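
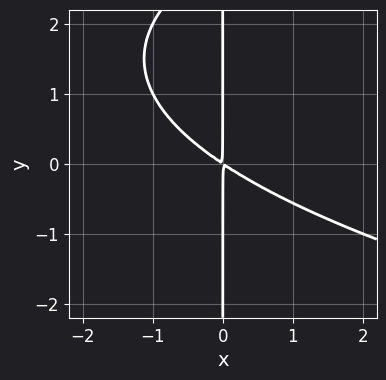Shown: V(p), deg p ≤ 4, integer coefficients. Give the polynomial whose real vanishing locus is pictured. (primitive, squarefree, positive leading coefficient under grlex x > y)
x*y^2 - 2*x^2 - 3*x*y

(a) The degree is 3 — the shape is more complex than any degree-2 curve.
(b) Reading off the gridlines: the visible y-axis segment lies entirely on the curve.
(c) These observations pin down the coefficients.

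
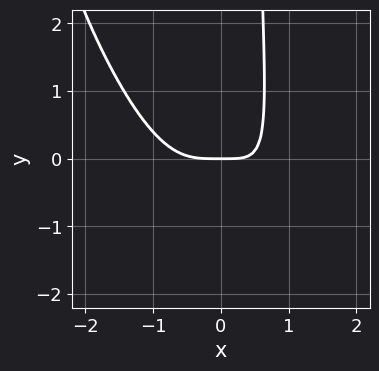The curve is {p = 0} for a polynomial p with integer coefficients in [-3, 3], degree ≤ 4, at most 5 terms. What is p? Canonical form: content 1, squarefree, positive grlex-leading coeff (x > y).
3*x^4 + 3*x^3*y + x^2*y^2 + 2*x*y - 3*y

1. The degree is 4 — no degree-3 curve has this shape.
2. Checking where it meets the axes: one y-axis crossing is at y = 0; one x-axis crossing is at x = 0.
3. The integer polynomial consistent with all of this is the stated p.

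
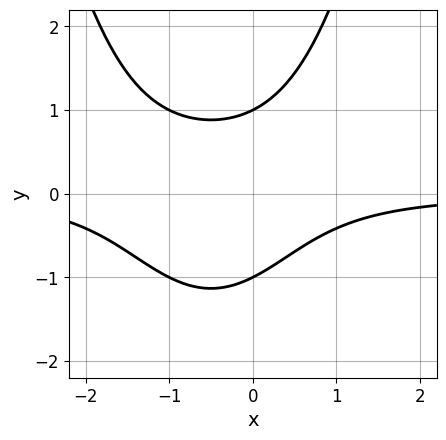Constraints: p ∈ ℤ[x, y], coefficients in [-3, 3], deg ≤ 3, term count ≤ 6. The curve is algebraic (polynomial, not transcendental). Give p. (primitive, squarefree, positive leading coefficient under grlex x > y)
x^2*y + x*y - y^2 + 1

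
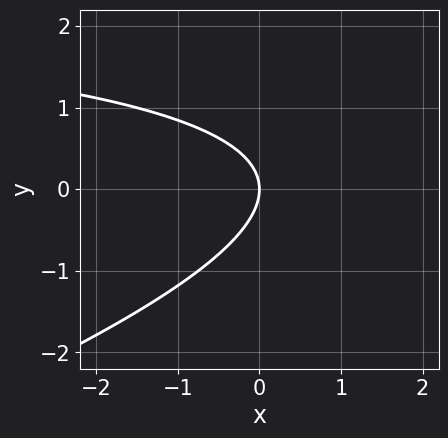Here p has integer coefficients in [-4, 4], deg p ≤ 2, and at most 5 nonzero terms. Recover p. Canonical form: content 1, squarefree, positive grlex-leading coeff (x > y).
x*y - 3*y^2 - 3*x

First, the degree is 2 — the shape is more complex than any degree-1 curve.
Next, checking where it meets the axes: it crosses the y-axis at the gridline y = 0; it meets the x-axis at x = 0 (among the integer gridlines).
Finally, fitting integer coefficients to these (and the overall shape) gives p.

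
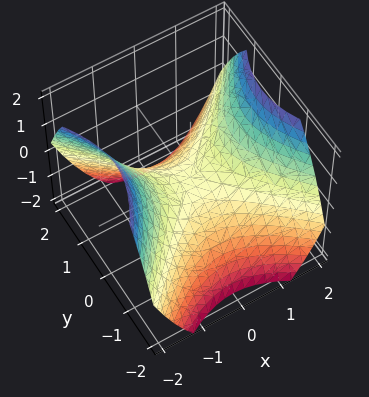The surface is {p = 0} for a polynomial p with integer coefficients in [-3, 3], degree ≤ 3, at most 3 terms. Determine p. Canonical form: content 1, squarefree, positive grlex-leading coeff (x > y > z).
2*x^2 - 2*y^2 - 3*z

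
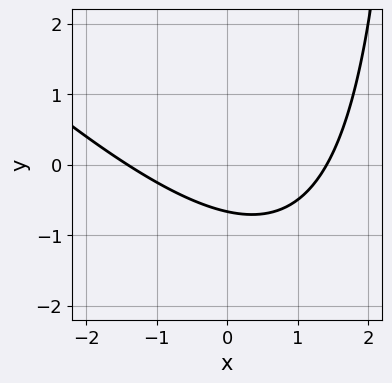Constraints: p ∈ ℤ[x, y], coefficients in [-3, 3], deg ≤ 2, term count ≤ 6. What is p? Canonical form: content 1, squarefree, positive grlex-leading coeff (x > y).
x^2 + x*y - 3*y - 2

(a) The degree is 2 — no degree-1 curve has this shape.
(b) Putting this together gives p.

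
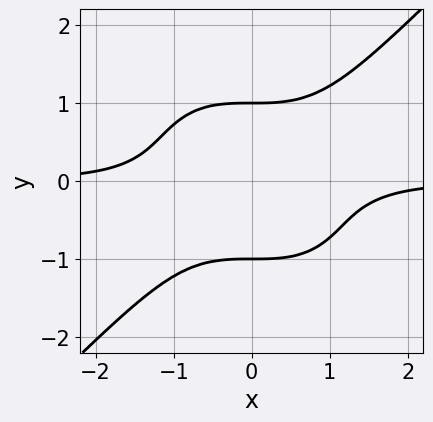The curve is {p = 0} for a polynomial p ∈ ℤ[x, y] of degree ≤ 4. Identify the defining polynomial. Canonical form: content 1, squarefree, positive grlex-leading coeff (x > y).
1. deg p = 4. A generic line meets the curve in up to 4 points.
2. From the visible intercepts: the curve avoids every integer x-axis point in the box; among the integer gridlines, it crosses the y-axis at y ∈ {-1, 1}.
3. Matching integer coefficients to the picture gives p.

x^3*y - y^4 + 1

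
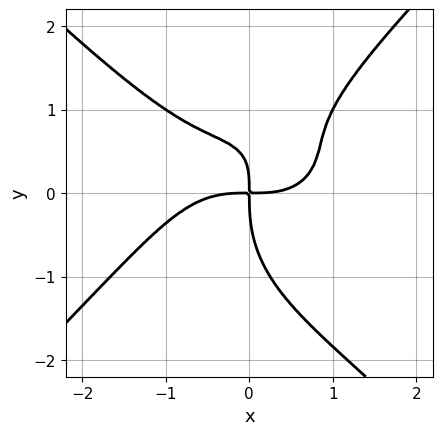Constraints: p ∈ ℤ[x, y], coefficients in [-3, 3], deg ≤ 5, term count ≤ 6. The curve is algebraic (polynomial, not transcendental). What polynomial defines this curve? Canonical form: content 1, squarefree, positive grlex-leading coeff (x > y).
Degree: a generic line meets the curve in up to 4 points, so deg p = 4.
Checking where it meets the axes: one y-axis crossing is at y = 0; it crosses the x-axis at the gridline x = 0.
Assembling these constraints gives the stated polynomial.

x^4 - y^4 + 2*x*y^2 - 2*x*y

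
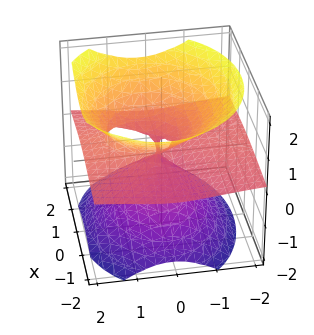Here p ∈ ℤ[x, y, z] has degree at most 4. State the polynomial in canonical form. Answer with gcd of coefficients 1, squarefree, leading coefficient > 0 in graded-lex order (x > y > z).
2*x^2*z + 3*y^2*z - 3*z^3 - y^2 - y*z

1. Degree: a generic line meets the surface in up to 3 points, so deg p = 3.
2. Checking where it meets the axes: every point of the x-axis in the box is on the surface; one z-axis crossing is at z = 0; it meets the y-axis at y = 0 (among the integer gridlines).
3. The integer polynomial consistent with all of this is the stated p.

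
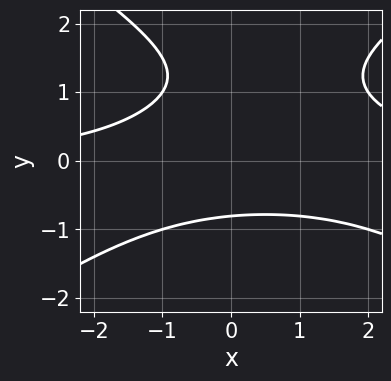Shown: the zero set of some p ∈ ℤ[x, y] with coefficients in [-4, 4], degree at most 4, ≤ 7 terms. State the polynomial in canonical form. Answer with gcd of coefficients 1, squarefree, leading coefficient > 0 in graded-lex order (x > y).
x^2*y - 2*y^3 - x*y + 3*y^2 - 3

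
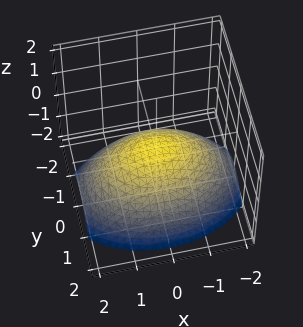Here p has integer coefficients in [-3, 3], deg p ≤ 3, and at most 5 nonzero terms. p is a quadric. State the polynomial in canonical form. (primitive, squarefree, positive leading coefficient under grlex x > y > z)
x^2 + 2*y^2 + 3*z

(a) Degree: a single bowl opening along one axis; a quadric, so deg p = 2.
(b) Symmetries: mirror symmetry y ↦ −y ⇒ only even powers of y; the x ↦ −x reflection is a symmetry, so x appears only in even powers.
(c) Against the integer gridlines: one x-axis crossing is at x = 0; it crosses the z-axis at the gridline z = 0.
(d) Putting this together gives p.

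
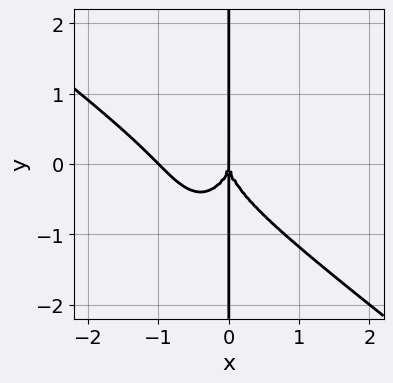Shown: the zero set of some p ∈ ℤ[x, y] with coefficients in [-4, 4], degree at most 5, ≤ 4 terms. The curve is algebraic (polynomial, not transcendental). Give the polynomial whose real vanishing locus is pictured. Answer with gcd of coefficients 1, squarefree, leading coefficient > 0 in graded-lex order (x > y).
First, degree: a generic line meets the curve in up to 4 points, so deg p = 4.
Then, from the axis intercepts and sections: among the integer gridlines, it crosses the x-axis at x ∈ {-1, 0}; every point of the y-axis in the box is on the curve.
Finally, the integer polynomial consistent with all of this is the stated p.

2*x^4 + 2*x^3*y + x*y^3 + 2*x^3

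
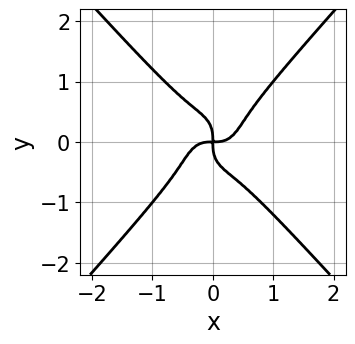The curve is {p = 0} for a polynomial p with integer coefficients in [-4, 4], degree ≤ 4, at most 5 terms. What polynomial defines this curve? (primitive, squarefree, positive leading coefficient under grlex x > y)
The degree is 4 — a generic line meets the curve in up to 4 points.
Against the integer gridlines: it crosses the y-axis at the gridline y = 0; it crosses the x-axis at the gridline x = 0.
Together with the visible shape, these determine p as stated.

3*x^4 - 2*y^4 - x*y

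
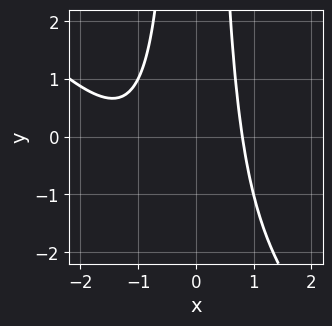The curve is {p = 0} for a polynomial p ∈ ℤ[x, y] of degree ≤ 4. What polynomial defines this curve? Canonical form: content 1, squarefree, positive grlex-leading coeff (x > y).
First, the degree is 3 — no degree-2 curve has this shape.
Next, from the visible intercepts: it misses every integer gridline on the y-axis.
Finally, matching integer coefficients to the picture gives p.

2*x^3 + 2*x^2*y + 3*x^2 - 3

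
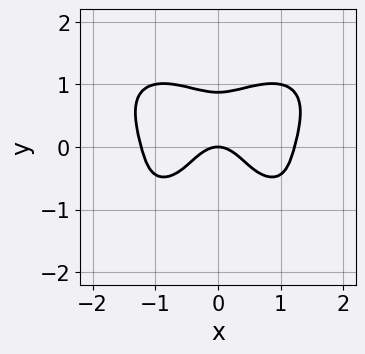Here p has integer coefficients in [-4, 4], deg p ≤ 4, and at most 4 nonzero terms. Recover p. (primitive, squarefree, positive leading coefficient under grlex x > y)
First, degree: a generic line meets the curve in up to 4 points, so deg p = 4.
Next, symmetries: it's symmetric under x → −x, forcing even powers of x.
Then, from the visible intercepts: one x-axis crossing is at x = 0; one y-axis crossing is at y = 0.
Finally, solving for integer coefficients yields p as stated.

2*x^4 + 3*y^4 - 3*x^2 - 2*y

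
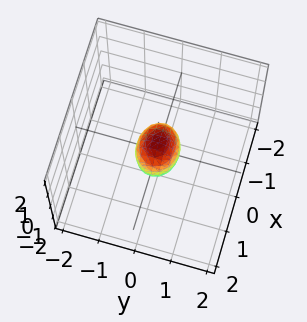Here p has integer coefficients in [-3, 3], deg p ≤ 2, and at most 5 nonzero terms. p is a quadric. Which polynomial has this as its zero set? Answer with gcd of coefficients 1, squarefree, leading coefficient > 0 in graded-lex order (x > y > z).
deg p = 2.
Symmetries: the x ↦ −x reflection is a symmetry, so x appears only in even powers; mirror symmetry y ↦ −y ⇒ only even powers of y; it's symmetric under z → −z, forcing even powers of z.
Solving for integer coefficients yields p as stated.

2*x^2 + 3*y^2 + 2*z^2 - 1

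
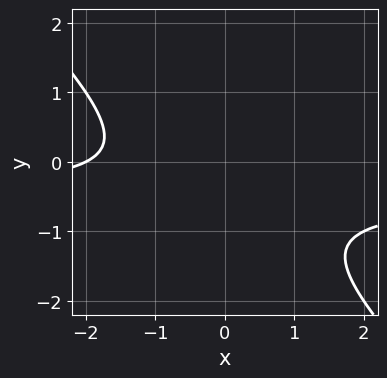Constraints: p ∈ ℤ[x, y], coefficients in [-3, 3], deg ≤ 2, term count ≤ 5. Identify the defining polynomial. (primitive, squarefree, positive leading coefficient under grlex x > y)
2*x*y + 2*y^2 + x + 2*y + 2

(a) deg p = 2.
(b) From the axis intercepts and sections: one x-axis crossing is at x = -2; no y-intercept at any integer in the box.
(c) Putting this together gives p.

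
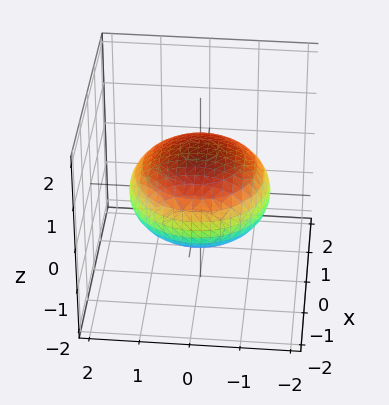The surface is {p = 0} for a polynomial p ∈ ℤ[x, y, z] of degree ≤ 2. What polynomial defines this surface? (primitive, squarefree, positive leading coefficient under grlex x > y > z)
x^2 + y^2 + 2*z^2 - 2

(a) deg p = 2. A generic line meets the surface in up to 2 points.
(b) Symmetry: the surface is invariant under rotation about z: p = q(x² + y², z).
(c) Checking where it meets the axes: a circular section at z = 0 has radius between 1 and 2; the z-axis gridline crossings are at z ∈ {-1, 1}.
(d) Fitting integer coefficients to these (and the overall shape) gives p.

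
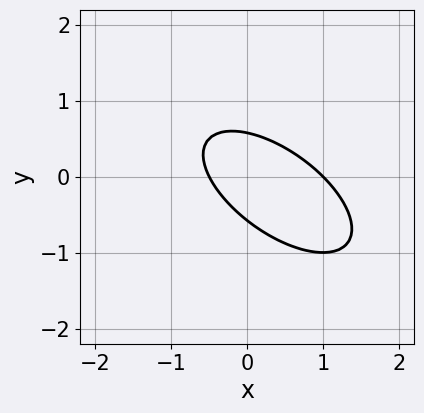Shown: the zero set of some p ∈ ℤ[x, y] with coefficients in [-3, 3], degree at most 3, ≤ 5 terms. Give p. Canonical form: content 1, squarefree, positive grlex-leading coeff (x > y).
1. deg p = 2. No degree-1 curve has this shape.
2. Observable constraints: it meets the x-axis at x = 1 (among the integer gridlines).
3. Matching integer coefficients to the picture gives p.

2*x^2 + 3*x*y + 3*y^2 - x - 1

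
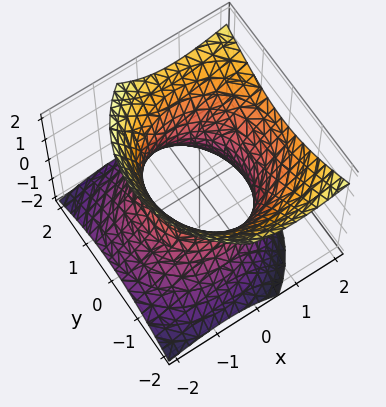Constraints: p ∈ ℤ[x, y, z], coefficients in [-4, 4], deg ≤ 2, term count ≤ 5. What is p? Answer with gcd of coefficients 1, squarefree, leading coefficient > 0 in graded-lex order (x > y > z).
2*x^2 - 2*x*z + 2*y^2 - 2*z^2 - 3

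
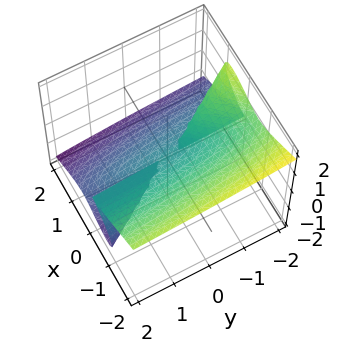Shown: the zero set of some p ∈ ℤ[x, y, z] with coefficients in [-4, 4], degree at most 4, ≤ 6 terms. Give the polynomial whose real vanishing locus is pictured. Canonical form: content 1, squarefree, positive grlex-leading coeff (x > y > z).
x^3 - x*z^2 + y*z^2 + 2*z^3

1. The degree is 3 — a generic line meets the surface in up to 3 points.
2. Against the integer gridlines: it meets the x-axis at x = 0 (among the integer gridlines); it crosses the z-axis at the gridline z = 0; the visible y-axis segment lies entirely on the surface.
3. Together with the visible shape, these determine p as stated.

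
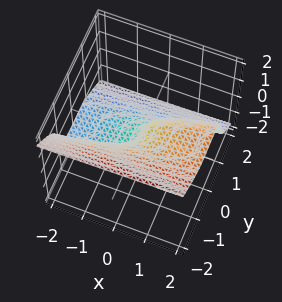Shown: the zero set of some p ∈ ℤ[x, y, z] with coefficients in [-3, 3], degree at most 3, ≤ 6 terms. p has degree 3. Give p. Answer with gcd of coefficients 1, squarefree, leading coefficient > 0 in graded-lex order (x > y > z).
2*y^3 + y^2*z + 2*z^3 - x

deg p = 3.
From the visible intercepts: one y-axis crossing is at y = 0; it crosses the x-axis at the gridline x = 0; one z-axis crossing is at z = 0.
Putting this together gives p.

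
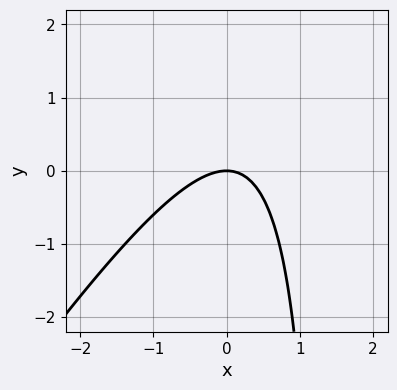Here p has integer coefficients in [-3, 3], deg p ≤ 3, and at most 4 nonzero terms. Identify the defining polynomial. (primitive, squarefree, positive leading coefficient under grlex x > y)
3*x^2 - 2*x*y + 3*y

The degree is 2 — the shape is more complex than any degree-1 curve.
From the axis intercepts and sections: it crosses the y-axis at the gridline y = 0; it crosses the x-axis at the gridline x = 0.
These observations pin down the coefficients.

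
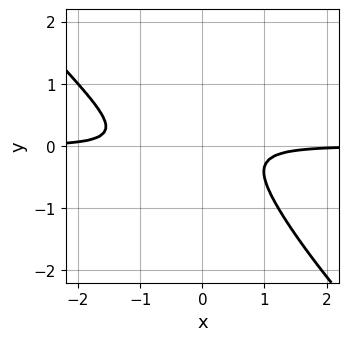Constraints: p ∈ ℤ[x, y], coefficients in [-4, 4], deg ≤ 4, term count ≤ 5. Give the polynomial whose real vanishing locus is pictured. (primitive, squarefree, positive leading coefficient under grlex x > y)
(a) The degree is 4 — a generic line meets the curve in up to 4 points.
(b) From the axis intercepts and sections: the curve avoids every integer y-axis point in the box; no x-intercept at any integer in the box.
(c) Putting this together gives p.

3*x^3*y + 3*x^2*y^2 + 2*x^2*y + 3*y^2 + 1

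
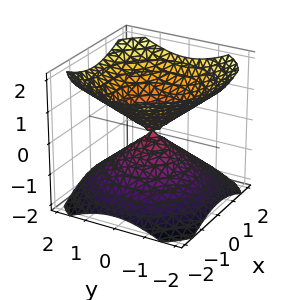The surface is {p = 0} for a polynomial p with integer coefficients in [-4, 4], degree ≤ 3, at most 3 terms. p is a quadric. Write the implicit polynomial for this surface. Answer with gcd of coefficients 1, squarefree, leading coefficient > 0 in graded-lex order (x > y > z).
1. I count 2 distinct pieces.
2. Degree: two nappes meeting at a single point; a quadric, so deg p = 2.
3. Symmetries: every cross-section ⟂ z is a circle, so x, y appear only via x² + y²; it's symmetric under z → −z, forcing even powers of z.
4. Observable constraints: one x-axis crossing is at x = 0; it crosses the z-axis at the gridline z = 0.
5. Putting this together gives p.

2*x^2 + 2*y^2 - 3*z^2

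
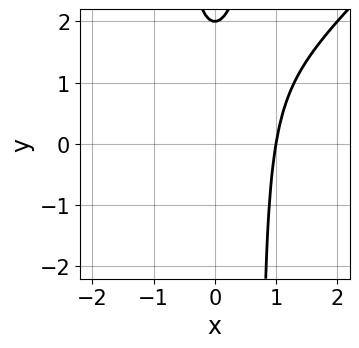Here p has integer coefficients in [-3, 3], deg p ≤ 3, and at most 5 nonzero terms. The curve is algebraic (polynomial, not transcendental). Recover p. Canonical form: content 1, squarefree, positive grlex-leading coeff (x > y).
First, the degree is 3 — a generic line meets the curve in up to 3 points.
Then, against the integer gridlines: one x-axis crossing is at x = 1; it meets the y-axis at y = 2 (among the integer gridlines).
Finally, putting this together gives p.

2*x^3 - 2*x^2*y + y - 2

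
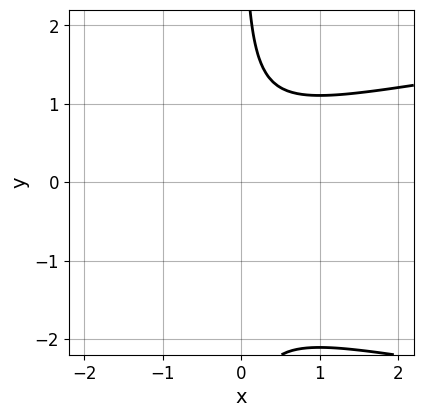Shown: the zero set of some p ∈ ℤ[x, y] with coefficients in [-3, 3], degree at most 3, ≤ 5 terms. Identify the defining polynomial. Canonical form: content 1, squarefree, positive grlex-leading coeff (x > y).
(a) The degree is 3 — a generic line meets the curve in up to 3 points.
(b) Checking where it meets the axes: the curve avoids every integer y-axis point in the box; the curve avoids every integer x-axis point in the box.
(c) Together with the visible shape, these determine p as stated.

3*x*y^2 - 2*x^2 + 3*x*y - 3*x - 2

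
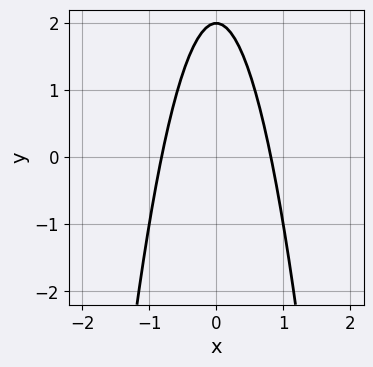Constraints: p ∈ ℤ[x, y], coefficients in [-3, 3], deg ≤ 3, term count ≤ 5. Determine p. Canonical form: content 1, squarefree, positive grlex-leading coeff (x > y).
The degree is 2 — no degree-1 curve has this shape.
Symmetries: mirror symmetry x ↦ −x ⇒ only even powers of x.
Observable constraints: one y-axis crossing is at y = 2.
Matching integer coefficients to the picture gives p.

3*x^2 + y - 2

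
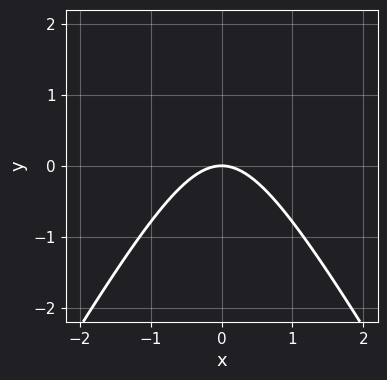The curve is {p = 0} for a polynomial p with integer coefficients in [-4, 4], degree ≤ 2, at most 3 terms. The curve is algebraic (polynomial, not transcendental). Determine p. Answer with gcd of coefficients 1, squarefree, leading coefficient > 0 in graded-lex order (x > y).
(a) The degree is 2 — the shape is more complex than any degree-1 curve.
(b) Symmetries: mirror symmetry x ↦ −x ⇒ only even powers of x.
(c) From the visible intercepts: one x-axis crossing is at x = 0; it crosses the y-axis at the gridline y = 0.
(d) Solving for integer coefficients yields p as stated.

3*x^2 - y^2 + 3*y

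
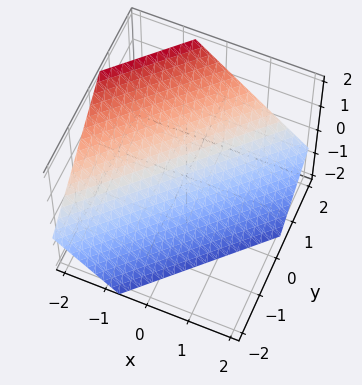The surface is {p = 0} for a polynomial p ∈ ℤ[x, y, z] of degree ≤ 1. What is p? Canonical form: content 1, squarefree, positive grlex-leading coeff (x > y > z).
3*x - 3*y + 3*z + 2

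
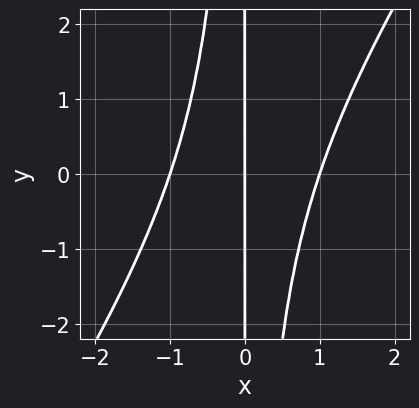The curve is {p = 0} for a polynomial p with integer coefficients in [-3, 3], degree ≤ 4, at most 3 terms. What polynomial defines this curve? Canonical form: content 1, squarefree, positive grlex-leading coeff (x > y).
First, deg p = 3. No degree-2 curve has this shape.
Next, observable constraints: the x-axis gridline crossings are at x ∈ {-1, 0, 1}; the visible y-axis segment lies entirely on the curve.
Finally, putting this together gives p.

3*x^3 - 2*x^2*y - 3*x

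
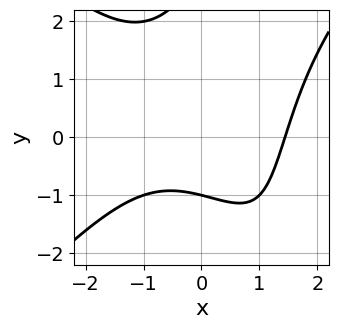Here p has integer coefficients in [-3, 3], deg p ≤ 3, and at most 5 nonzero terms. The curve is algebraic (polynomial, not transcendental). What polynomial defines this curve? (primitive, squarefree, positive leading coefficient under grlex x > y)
deg p = 3. The shape is more complex than any degree-2 curve.
Observable constraints: it crosses the y-axis at the gridline y = -1.
Assembling these constraints gives the stated polynomial.

x^3 - x*y^2 + y^2 - 2*y - 3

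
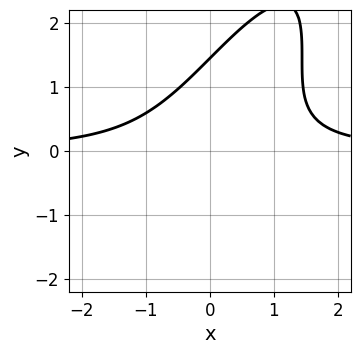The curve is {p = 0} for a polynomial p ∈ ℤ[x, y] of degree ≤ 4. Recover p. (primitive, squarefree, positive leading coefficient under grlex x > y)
3*x^2*y - 3*x*y^2 + y^3 - 3

1. deg p = 3.
2. Against the integer gridlines: no x-intercept at any integer in the box.
3. Matching integer coefficients to the picture gives p.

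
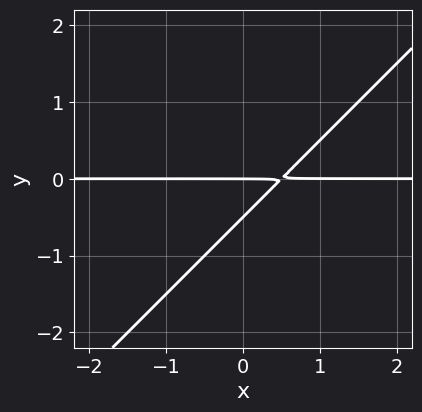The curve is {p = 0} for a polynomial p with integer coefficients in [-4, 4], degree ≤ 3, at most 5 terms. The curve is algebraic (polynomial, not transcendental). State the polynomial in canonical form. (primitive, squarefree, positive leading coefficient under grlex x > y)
First, the degree is 2 — no degree-1 curve has this shape.
Next, from the visible intercepts: it crosses the y-axis at the gridline y = 0; the visible x-axis segment lies entirely on the curve.
Finally, these observations pin down the coefficients.

2*x*y - 2*y^2 - y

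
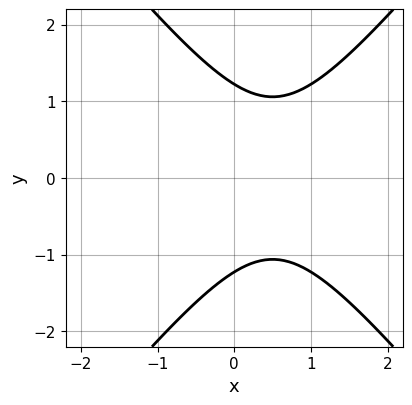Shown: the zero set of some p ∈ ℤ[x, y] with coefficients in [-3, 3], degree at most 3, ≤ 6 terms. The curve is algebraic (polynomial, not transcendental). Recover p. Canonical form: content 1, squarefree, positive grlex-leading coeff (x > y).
3*x^2 - 2*y^2 - 3*x + 3

(a) Degree: a generic line meets the curve in up to 2 points, so deg p = 2.
(b) Symmetries: mirror symmetry y ↦ −y ⇒ only even powers of y.
(c) Against the integer gridlines: no x-intercept at any integer in the box.
(d) These observations pin down the coefficients.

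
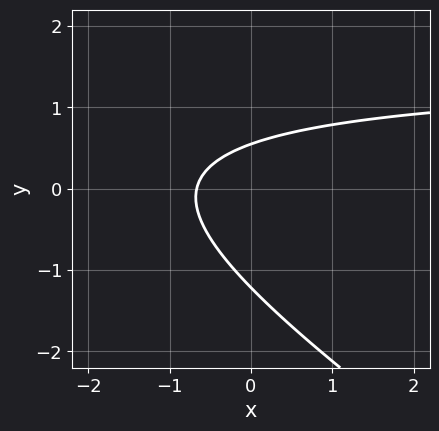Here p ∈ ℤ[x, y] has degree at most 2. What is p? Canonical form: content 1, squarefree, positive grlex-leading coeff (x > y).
2*x*y + 3*y^2 - 3*x + 2*y - 2

(a) Degree: the shape is more complex than any degree-1 curve, so deg p = 2.
(b) Matching integer coefficients to the picture gives p.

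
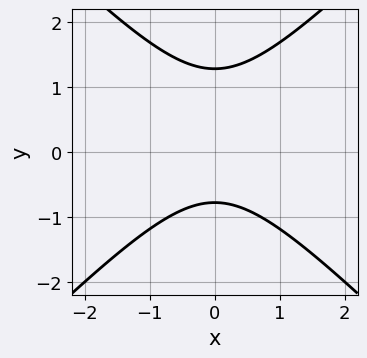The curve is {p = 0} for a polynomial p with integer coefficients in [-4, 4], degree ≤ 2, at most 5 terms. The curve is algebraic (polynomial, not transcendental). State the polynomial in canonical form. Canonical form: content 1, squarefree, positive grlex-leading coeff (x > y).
2*x^2 - 2*y^2 + y + 2

1. deg p = 2. The shape is more complex than any degree-1 curve.
2. Symmetries: it's symmetric under x → −x, forcing even powers of x.
3. Checking where it meets the axes: the curve avoids every integer x-axis point in the box.
4. Together with the visible shape, these determine p as stated.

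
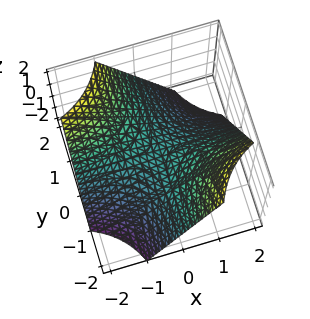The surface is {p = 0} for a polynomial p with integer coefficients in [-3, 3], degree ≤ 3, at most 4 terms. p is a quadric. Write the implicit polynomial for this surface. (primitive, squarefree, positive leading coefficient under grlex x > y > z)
x*y + z

(a) Degree: a saddle surface; a quadric, so deg p = 2.
(b) Against the integer gridlines: the visible x-axis segment lies entirely on the surface; it meets the z-axis at z = 0 (among the integer gridlines).
(c) The integer polynomial consistent with all of this is the stated p.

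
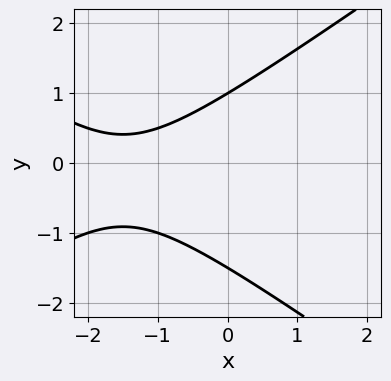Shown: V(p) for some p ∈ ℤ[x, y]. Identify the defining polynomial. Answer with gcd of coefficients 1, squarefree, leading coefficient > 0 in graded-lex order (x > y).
x^2 - 2*y^2 + 3*x - y + 3

deg p = 2. The shape is more complex than any degree-1 curve.
From the visible intercepts: it misses every integer gridline on the x-axis; it meets the y-axis at y = 1 (among the integer gridlines).
Fitting integer coefficients to these (and the overall shape) gives p.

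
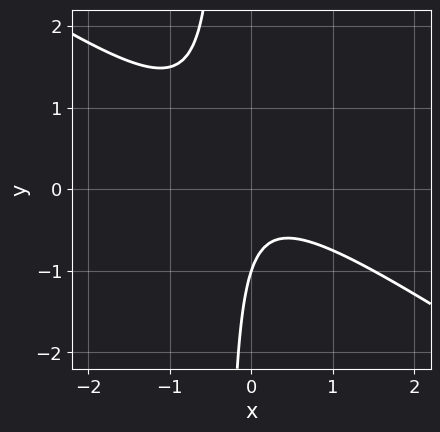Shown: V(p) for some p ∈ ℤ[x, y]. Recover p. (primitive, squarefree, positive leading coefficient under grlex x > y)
(a) Degree: no degree-1 curve has this shape, so deg p = 2.
(b) From the axis intercepts and sections: it meets the y-axis at y = -1 (among the integer gridlines); no x-intercept at any integer in the box.
(c) Assembling these constraints gives the stated polynomial.

2*x^2 + 3*x*y + y + 1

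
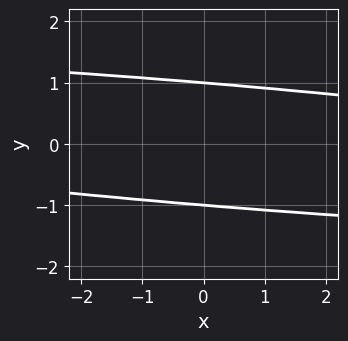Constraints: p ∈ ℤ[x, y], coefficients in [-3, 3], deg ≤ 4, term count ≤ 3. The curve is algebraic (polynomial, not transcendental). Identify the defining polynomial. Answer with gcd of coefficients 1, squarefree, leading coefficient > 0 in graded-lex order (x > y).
1. deg p = 4. No degree-3 curve has this shape.
2. Observable constraints: among the integer gridlines, it crosses the y-axis at y ∈ {-1, 1}; it misses every integer gridline on the x-axis.
3. The integer polynomial consistent with all of this is the stated p.

3*y^4 + x*y - 3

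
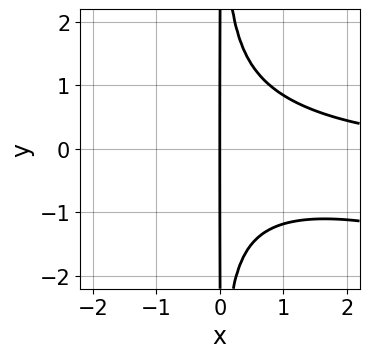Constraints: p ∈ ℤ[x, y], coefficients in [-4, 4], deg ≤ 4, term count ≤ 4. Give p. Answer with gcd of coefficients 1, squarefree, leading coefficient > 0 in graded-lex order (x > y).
x^3*y + 3*x^2*y^2 - 3*x

(a) The degree is 4 — the shape is more complex than any degree-3 curve.
(b) From the axis intercepts and sections: one x-axis crossing is at x = 0; the visible y-axis segment lies entirely on the curve.
(c) Putting this together gives p.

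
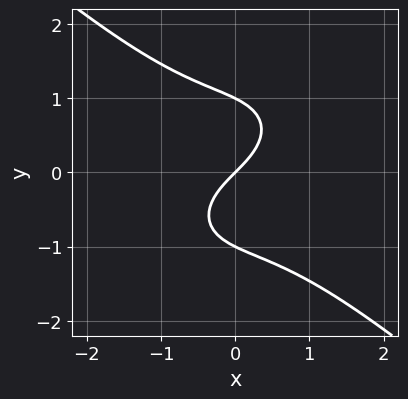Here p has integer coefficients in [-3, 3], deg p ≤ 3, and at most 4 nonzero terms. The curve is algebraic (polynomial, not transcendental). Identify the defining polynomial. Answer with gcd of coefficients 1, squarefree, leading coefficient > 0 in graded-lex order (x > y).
1. deg p = 3.
2. Checking where it meets the axes: among the integer gridlines, it crosses the y-axis at y ∈ {-1, 0, 1}; it crosses the x-axis at the gridline x = 0.
3. These observations pin down the coefficients.

2*x^3 + 3*y^3 + 3*x - 3*y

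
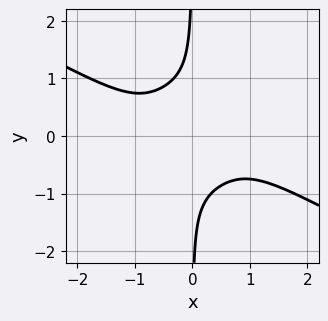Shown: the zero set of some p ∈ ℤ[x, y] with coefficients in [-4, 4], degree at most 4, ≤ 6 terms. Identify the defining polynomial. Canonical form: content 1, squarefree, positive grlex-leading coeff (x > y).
1. The degree is 4 — no degree-3 curve has this shape.
2. Reading off the gridlines: the curve avoids every integer x-axis point in the box; the curve avoids every integer y-axis point in the box.
3. Putting this together gives p.

x^4 + x^3*y + 3*x*y^3 + 1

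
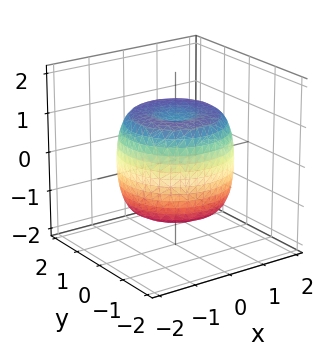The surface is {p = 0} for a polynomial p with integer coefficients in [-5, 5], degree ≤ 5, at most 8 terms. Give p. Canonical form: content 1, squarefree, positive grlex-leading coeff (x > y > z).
2*x^4 + 4*x^2*y^2 + 2*y^4 - 3*x^2 - 3*y^2 + 2*z^2 - 2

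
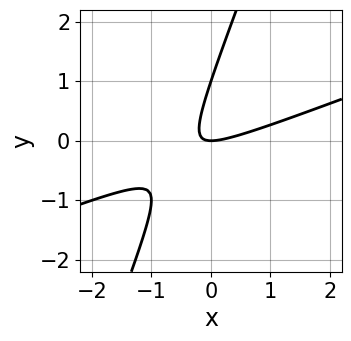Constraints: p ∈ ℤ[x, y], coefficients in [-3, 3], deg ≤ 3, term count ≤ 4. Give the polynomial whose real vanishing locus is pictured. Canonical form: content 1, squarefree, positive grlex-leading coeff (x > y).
x^2 - 3*x*y + y^2 - y

(a) Degree: a generic line meets the curve in up to 2 points, so deg p = 2.
(b) From the axis intercepts and sections: the y-axis gridline crossings are at y ∈ {0, 1}; one x-axis crossing is at x = 0.
(c) These observations pin down the coefficients.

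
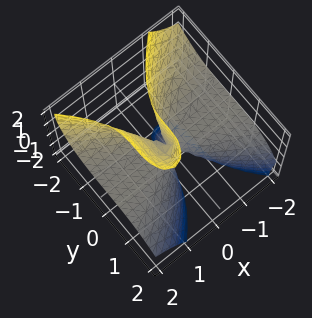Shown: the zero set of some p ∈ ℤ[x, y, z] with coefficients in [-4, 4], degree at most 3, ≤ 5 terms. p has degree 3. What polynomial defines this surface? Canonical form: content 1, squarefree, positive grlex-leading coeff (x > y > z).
2*x^2*z - x*z^2 + y^3

First, the degree is 3 — no degree-2 surface has this shape.
Next, observable constraints: it meets the y-axis at y = 0 (among the integer gridlines); the visible z-axis segment lies entirely on the surface; the visible x-axis segment lies entirely on the surface.
Finally, these observations pin down the coefficients.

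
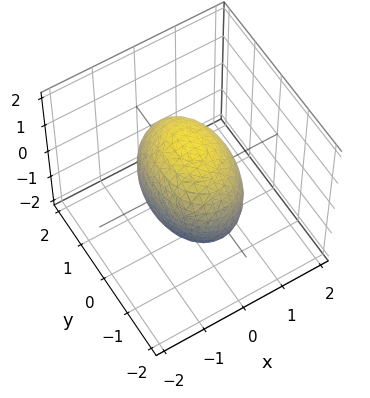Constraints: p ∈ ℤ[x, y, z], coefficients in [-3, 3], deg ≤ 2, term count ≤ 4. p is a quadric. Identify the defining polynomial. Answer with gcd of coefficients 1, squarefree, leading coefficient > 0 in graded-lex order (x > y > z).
deg p = 2. Bounded and convex; a quadric.
Symmetries: the x ↦ −x reflection is a symmetry, so x appears only in even powers; the z ↦ −z reflection is a symmetry, so z appears only in even powers; mirror symmetry y ↦ −y ⇒ only even powers of y.
Reading off the gridlines: the x-axis gridline crossings are at x ∈ {-1, 1}.
Putting this together gives p.

2*x^2 + y^2 + z^2 - 2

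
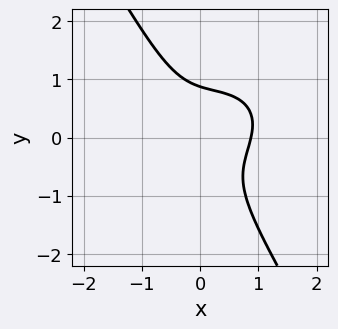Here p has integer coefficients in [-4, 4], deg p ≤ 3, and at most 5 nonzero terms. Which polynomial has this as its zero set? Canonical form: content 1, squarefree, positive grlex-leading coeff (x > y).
3*x^3 - 2*x^2*y + 3*x*y^2 + 3*y^3 - 2

The degree is 3 — the shape is more complex than any degree-2 curve.
Solving for integer coefficients yields p as stated.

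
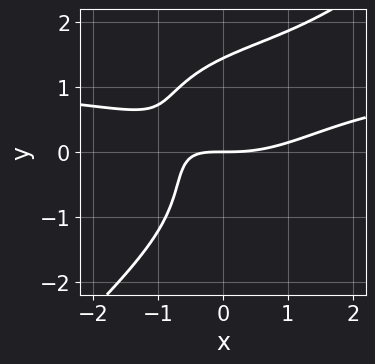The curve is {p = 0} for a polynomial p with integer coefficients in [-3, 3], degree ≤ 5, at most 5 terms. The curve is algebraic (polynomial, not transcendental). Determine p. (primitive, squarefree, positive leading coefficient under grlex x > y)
x^3*y - y^4 - x^3 + 3*x*y + 3*y

First, deg p = 4.
Next, against the integer gridlines: it crosses the y-axis at the gridline y = 0; it meets the x-axis at x = 0 (among the integer gridlines).
Finally, solving for integer coefficients yields p as stated.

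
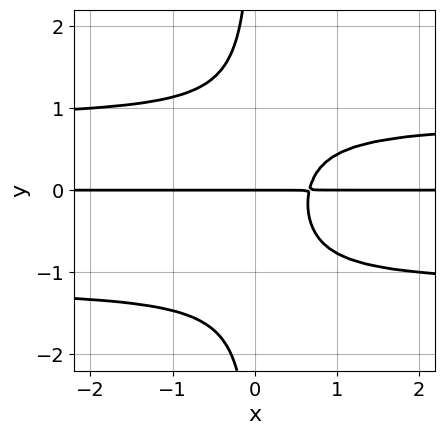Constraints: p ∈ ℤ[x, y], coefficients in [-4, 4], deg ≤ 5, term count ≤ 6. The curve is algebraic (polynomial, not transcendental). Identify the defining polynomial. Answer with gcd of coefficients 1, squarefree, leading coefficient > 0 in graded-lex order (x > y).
First, the degree is 4 — no degree-3 curve has this shape.
Then, observable constraints: it meets the y-axis at y = 0 (among the integer gridlines); every point of the x-axis in the box is on the curve.
Finally, these observations pin down the coefficients.

3*x*y^3 + x*y^2 - 3*x*y + 2*y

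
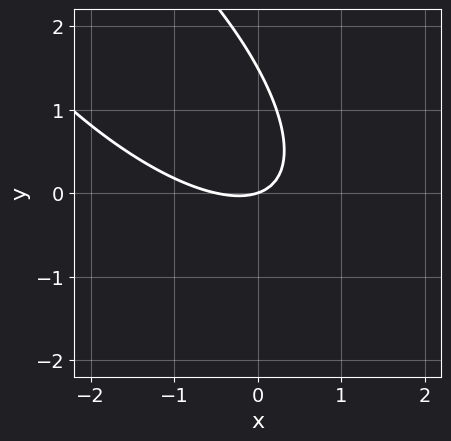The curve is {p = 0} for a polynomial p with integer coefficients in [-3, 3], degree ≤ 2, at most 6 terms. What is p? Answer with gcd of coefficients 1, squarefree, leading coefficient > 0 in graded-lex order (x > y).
2*x^2 + 3*x*y + 2*y^2 + x - 3*y

The degree is 2 — no degree-1 curve has this shape.
Observable constraints: it meets the y-axis at y = 0 (among the integer gridlines); it crosses the x-axis at the gridline x = 0.
The integer polynomial consistent with all of this is the stated p.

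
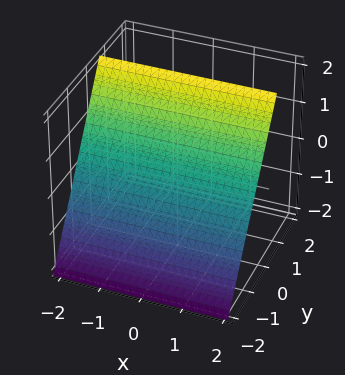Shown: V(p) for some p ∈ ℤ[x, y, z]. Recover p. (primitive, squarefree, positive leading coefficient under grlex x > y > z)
3*y - 2*z + 2

First, deg p = 1.
Then, reading off the gridlines: it meets the z-axis at z = 1 (among the integer gridlines); it misses every integer gridline on the x-axis.
Finally, putting this together gives p.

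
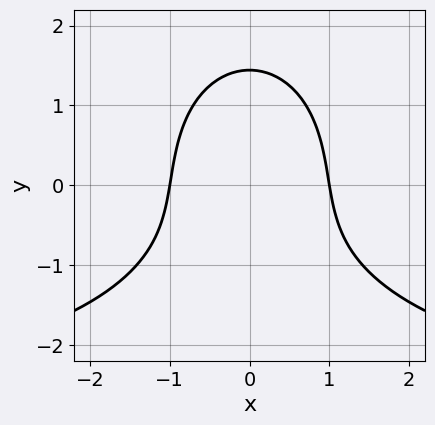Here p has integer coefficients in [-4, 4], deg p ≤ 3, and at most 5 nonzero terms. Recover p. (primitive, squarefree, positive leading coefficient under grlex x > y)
First, deg p = 3.
Then, symmetries: the x ↦ −x reflection is a symmetry, so x appears only in even powers.
Next, checking where it meets the axes: the x-axis gridline crossings are at x ∈ {-1, 1}.
Finally, solving for integer coefficients yields p as stated.

x^2*y + y^3 + 3*x^2 - 3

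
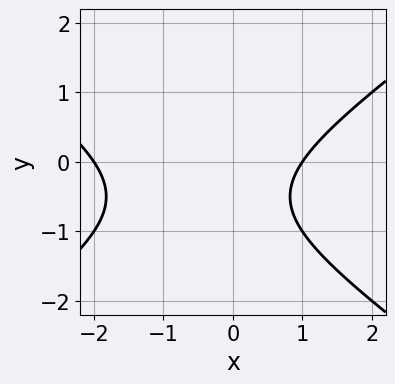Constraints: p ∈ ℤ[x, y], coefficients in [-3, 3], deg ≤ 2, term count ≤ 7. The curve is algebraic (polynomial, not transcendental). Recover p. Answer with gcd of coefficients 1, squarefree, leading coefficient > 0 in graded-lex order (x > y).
x^2 - 2*y^2 + x - 2*y - 2

(a) deg p = 2. No degree-1 curve has this shape.
(b) From the visible intercepts: it misses every integer gridline on the y-axis; among the integer gridlines, it crosses the x-axis at x ∈ {-2, 1}.
(c) These observations pin down the coefficients.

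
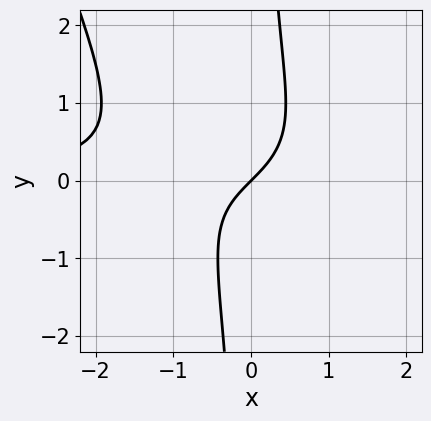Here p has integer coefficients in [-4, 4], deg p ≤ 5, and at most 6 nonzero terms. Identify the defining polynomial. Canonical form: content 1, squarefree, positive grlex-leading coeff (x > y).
x^3*y - 2*x^2*y - 3*x*y^2 - 3*x + 3*y

deg p = 4.
Checking where it meets the axes: it meets the x-axis at x = 0 (among the integer gridlines); one y-axis crossing is at y = 0.
Putting this together gives p.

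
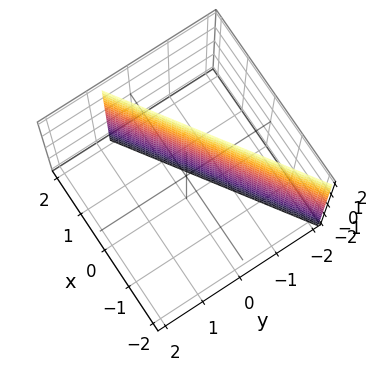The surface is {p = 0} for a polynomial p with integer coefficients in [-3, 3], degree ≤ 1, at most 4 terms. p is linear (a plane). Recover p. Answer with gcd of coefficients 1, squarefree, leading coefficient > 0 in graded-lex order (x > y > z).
2*x - 3*y - 2

deg p = 1.
From the visible intercepts: one x-axis crossing is at x = 1; it misses every integer gridline on the z-axis.
Matching integer coefficients to the picture gives p.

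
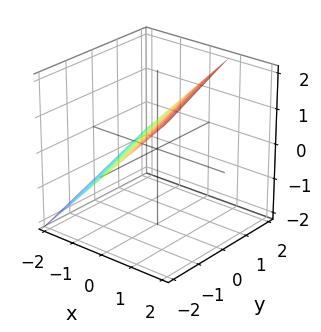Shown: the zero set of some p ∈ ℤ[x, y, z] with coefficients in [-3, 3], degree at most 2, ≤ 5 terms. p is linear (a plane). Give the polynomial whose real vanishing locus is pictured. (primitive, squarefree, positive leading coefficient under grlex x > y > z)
3*x + y - 3*z + 2

(a) deg p = 1.
(b) Against the integer gridlines: it crosses the y-axis at the gridline y = -2.
(c) Solving for integer coefficients yields p as stated.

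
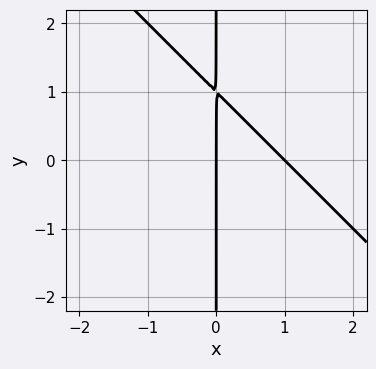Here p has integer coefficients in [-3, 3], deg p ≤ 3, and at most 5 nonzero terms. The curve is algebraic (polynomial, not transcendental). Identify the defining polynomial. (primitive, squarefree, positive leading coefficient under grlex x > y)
x^2 + x*y - x

deg p = 2.
Against the integer gridlines: the x-axis gridline crossings are at x ∈ {0, 1}; every point of the y-axis in the box is on the curve.
Matching integer coefficients to the picture gives p.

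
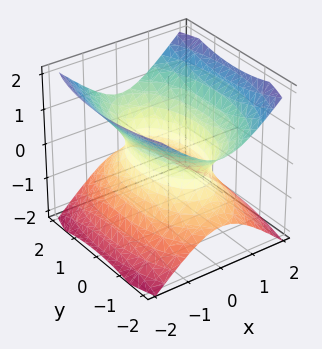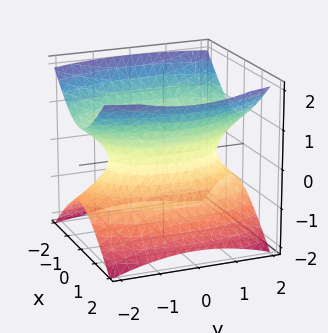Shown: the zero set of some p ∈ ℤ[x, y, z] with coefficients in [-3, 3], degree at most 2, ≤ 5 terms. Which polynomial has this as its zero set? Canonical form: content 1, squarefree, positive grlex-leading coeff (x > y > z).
(a) Degree: one connected sheet with a waist; a quadric, so deg p = 2.
(b) Symmetries: it's symmetric under y → −y, forcing even powers of y; it's symmetric under x → −x, forcing even powers of x; the z ↦ −z reflection is a symmetry, so z appears only in even powers.
(c) From the axis intercepts and sections: it misses every integer gridline on the z-axis.
(d) These observations pin down the coefficients.

3*x^2 + y^2 - 3*z^2 - 2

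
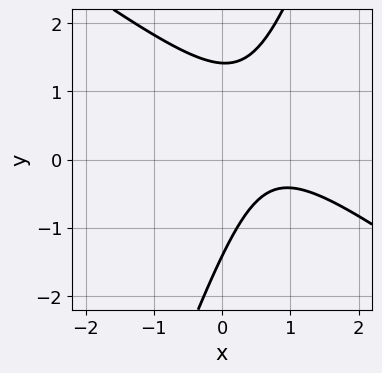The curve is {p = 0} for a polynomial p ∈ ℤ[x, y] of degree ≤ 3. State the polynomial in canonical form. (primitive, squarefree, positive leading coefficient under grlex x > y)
2*x^2 + 2*x*y - y^2 - 3*x + 2

1. deg p = 2. A generic line meets the curve in up to 2 points.
2. Against the integer gridlines: it misses every integer gridline on the x-axis.
3. Fitting integer coefficients to these (and the overall shape) gives p.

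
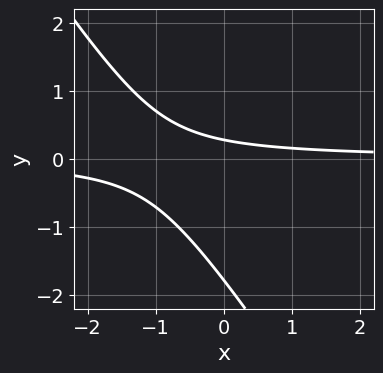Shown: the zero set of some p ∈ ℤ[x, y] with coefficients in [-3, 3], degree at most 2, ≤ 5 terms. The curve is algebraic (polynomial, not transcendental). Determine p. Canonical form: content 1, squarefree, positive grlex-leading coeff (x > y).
1. deg p = 2. The shape is more complex than any degree-1 curve.
2. From the visible intercepts: the curve avoids every integer x-axis point in the box.
3. Putting this together gives p.

3*x*y + 2*y^2 + 3*y - 1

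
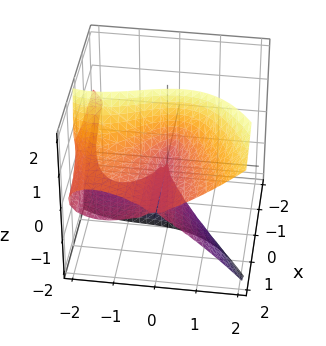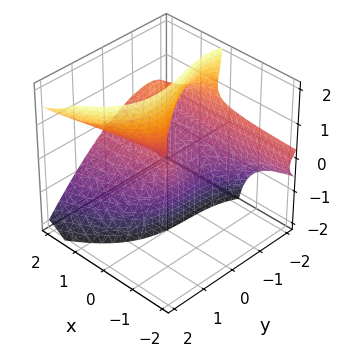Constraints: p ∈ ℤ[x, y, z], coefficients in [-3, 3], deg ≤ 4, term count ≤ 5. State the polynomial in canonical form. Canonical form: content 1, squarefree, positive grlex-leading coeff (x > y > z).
3*x*z^2 - y^3 - 2*y^2 + y*z

(a) deg p = 3.
(b) From the visible intercepts: every point of the x-axis in the box is on the surface; one y-axis crossing is at y = -2.
(c) Assembling these constraints gives the stated polynomial.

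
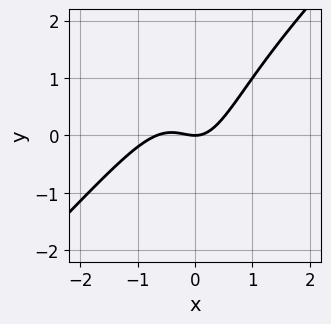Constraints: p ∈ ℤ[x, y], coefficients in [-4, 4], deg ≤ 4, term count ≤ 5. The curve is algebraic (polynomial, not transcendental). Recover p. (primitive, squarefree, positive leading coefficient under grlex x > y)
(a) The degree is 3 — the shape is more complex than any degree-2 curve.
(b) Reading off the gridlines: it meets the x-axis at x = 0 (among the integer gridlines); it crosses the y-axis at the gridline y = 0.
(c) The integer polynomial consistent with all of this is the stated p.

3*x^3 - 3*x^2*y + 2*x^2 - 2*y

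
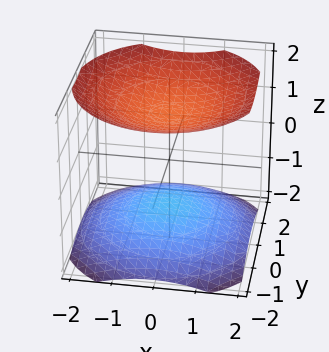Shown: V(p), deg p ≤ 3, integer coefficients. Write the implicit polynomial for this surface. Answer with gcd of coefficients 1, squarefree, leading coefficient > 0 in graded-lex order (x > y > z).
x^2 + y^2 - 2*z^2 + 3

First, there are 2 components. Treating them together as one polynomial.
Then, deg p = 2. Two sheets facing apart; a quadric.
Next, symmetries: it's symmetric under z → −z, forcing even powers of z; every cross-section ⟂ z is a circle, so x, y appear only via x² + y².
Next, reading off the gridlines: the surface avoids every integer x-axis point in the box; it misses every integer gridline on the y-axis.
Finally, the integer polynomial consistent with all of this is the stated p.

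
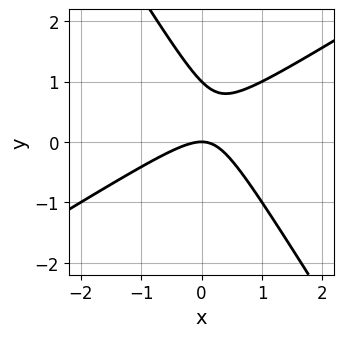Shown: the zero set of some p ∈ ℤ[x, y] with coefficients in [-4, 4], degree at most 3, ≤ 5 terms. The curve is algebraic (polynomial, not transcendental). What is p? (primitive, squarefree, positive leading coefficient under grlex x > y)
First, deg p = 2. The shape is more complex than any degree-1 curve.
Then, observable constraints: it meets the x-axis at x = 0 (among the integer gridlines); the y-axis gridline crossings are at y ∈ {0, 1}.
Finally, together with the visible shape, these determine p as stated.

x^2 - x*y - y^2 + y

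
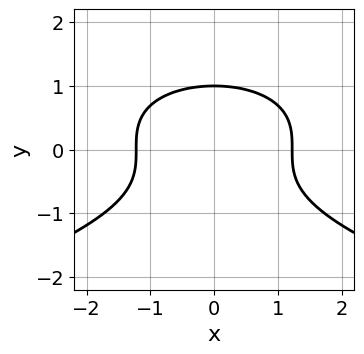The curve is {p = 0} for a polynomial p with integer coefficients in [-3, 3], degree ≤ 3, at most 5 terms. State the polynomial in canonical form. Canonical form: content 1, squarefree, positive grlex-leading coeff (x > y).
Degree: a generic line meets the curve in up to 3 points, so deg p = 3.
Symmetries: the x ↦ −x reflection is a symmetry, so x appears only in even powers.
From the visible intercepts: it meets the y-axis at y = 1 (among the integer gridlines).
Solving for integer coefficients yields p as stated.

3*y^3 + 2*x^2 - 3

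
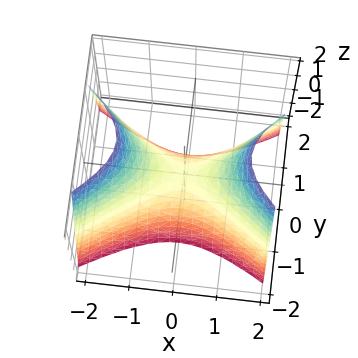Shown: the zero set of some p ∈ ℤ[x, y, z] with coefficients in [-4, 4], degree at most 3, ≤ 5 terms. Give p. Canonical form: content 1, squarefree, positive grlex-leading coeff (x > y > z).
(a) Degree: a hyperbolic paraboloid; a quadric, so deg p = 2.
(b) Symmetries: mirror symmetry y ↦ −y ⇒ only even powers of y; mirror symmetry x ↦ −x ⇒ only even powers of x.
(c) Observable constraints: it crosses the z-axis at the gridline z = 0; it meets the y-axis at y = 0 (among the integer gridlines); one x-axis crossing is at x = 0.
(d) Solving for integer coefficients yields p as stated.

x^2 - 2*y^2 - z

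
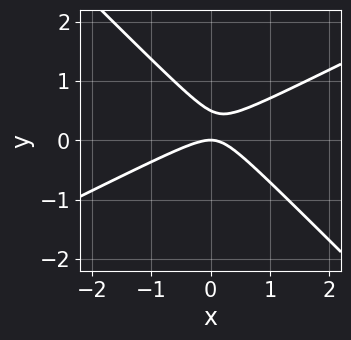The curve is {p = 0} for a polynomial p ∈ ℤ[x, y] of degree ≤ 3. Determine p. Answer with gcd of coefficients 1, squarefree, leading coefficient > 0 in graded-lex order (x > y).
x^2 - x*y - 2*y^2 + y

First, degree: no degree-1 curve has this shape, so deg p = 2.
Next, checking where it meets the axes: one x-axis crossing is at x = 0; it meets the y-axis at y = 0 (among the integer gridlines).
Finally, solving for integer coefficients yields p as stated.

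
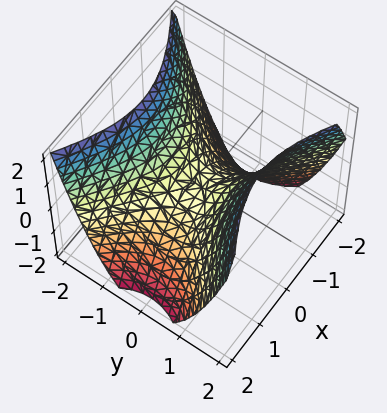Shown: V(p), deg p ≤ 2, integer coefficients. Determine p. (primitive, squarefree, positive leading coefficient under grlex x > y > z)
2*x^2 - 3*y^2 + 3*z

Degree: a saddle surface; a quadric, so deg p = 2.
Symmetries: the y ↦ −y reflection is a symmetry, so y appears only in even powers; mirror symmetry x ↦ −x ⇒ only even powers of x.
Checking where it meets the axes: it crosses the z-axis at the gridline z = 0; it crosses the x-axis at the gridline x = 0.
The integer polynomial consistent with all of this is the stated p.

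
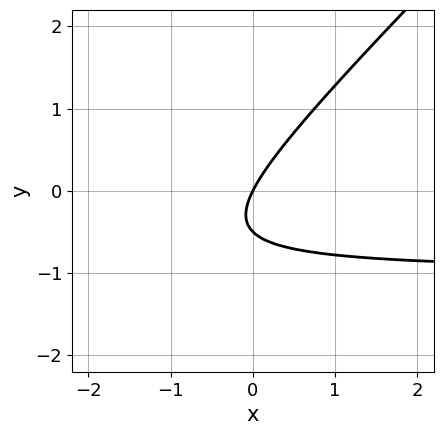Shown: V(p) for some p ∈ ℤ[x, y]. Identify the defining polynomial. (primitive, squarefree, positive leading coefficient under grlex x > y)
2*x*y - 2*y^2 + 2*x - y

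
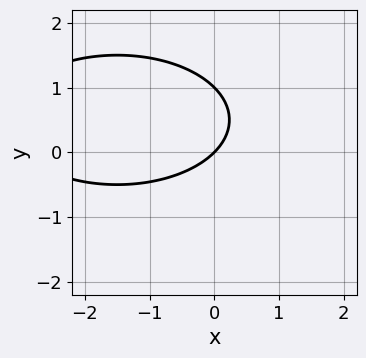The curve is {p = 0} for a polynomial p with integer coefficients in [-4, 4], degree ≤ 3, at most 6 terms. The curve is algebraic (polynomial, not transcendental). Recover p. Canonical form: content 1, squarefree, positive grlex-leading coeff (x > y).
x^2 + 3*y^2 + 3*x - 3*y

The degree is 2 — the shape is more complex than any degree-1 curve.
Checking where it meets the axes: it crosses the x-axis at the gridline x = 0; among the integer gridlines, it crosses the y-axis at y ∈ {0, 1}.
Putting this together gives p.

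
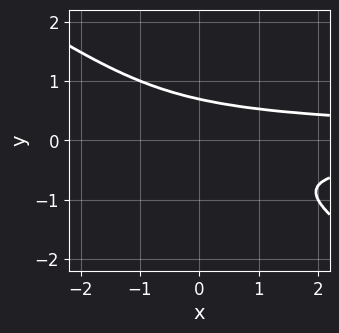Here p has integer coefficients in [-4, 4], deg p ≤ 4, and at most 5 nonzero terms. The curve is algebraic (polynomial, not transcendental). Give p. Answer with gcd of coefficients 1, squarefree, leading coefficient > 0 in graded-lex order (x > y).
1. Degree: the shape is more complex than any degree-2 curve, so deg p = 3.
2. Against the integer gridlines: no x-intercept at any integer in the box.
3. The integer polynomial consistent with all of this is the stated p.

2*x*y^2 + 3*y^3 - 1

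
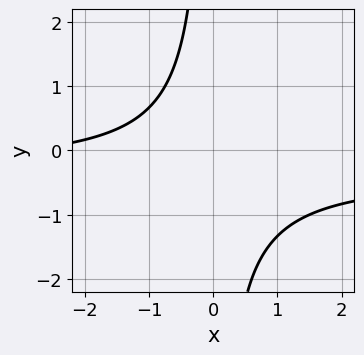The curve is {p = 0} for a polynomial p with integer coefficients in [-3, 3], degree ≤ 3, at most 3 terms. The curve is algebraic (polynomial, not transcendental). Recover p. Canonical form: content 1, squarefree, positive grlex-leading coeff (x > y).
(a) The degree is 2 — the shape is more complex than any degree-1 curve.
(b) Checking where it meets the axes: it misses every integer gridline on the x-axis; the curve avoids every integer y-axis point in the box.
(c) Putting this together gives p.

3*x*y + x + 3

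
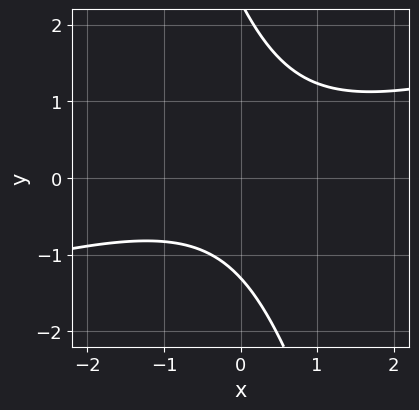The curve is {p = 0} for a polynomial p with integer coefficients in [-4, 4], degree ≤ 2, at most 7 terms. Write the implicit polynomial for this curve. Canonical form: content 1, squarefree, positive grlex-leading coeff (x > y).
x^2 - 3*x*y - y^2 + y + 3

(a) deg p = 2.
(b) From the axis intercepts and sections: it misses every integer gridline on the x-axis.
(c) Matching integer coefficients to the picture gives p.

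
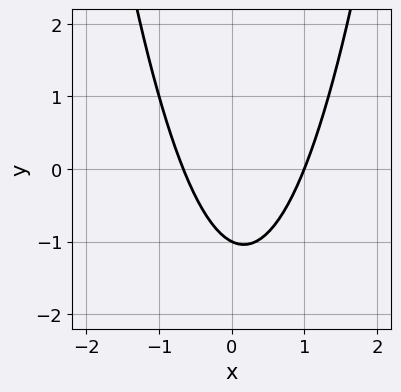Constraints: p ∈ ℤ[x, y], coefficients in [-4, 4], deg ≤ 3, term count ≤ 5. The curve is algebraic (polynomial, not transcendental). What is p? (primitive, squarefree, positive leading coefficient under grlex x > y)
The degree is 2 — a generic line meets the curve in up to 2 points.
Observable constraints: it crosses the y-axis at the gridline y = -1; one x-axis crossing is at x = 1.
Matching integer coefficients to the picture gives p.

3*x^2 - x - 2*y - 2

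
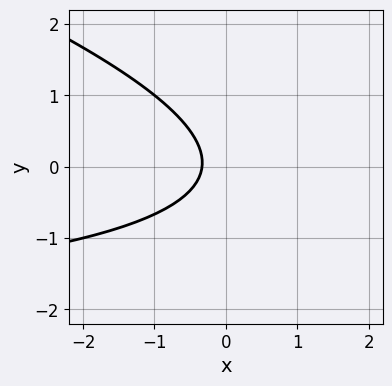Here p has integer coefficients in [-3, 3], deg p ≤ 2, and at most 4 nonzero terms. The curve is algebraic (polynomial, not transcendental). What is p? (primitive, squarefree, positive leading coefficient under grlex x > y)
(a) The degree is 2 — no degree-1 curve has this shape.
(b) Observable constraints: the curve avoids every integer y-axis point in the box.
(c) Assembling these constraints gives the stated polynomial.

x*y + 3*y^2 + 3*x + 1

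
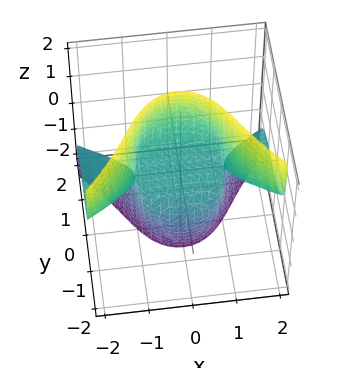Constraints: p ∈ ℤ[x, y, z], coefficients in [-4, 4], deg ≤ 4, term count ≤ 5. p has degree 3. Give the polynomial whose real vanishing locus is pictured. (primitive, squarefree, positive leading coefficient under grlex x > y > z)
First, deg p = 3. A generic line meets the surface in up to 3 points.
Next, checking where it meets the axes: it meets the z-axis at z = 0 (among the integer gridlines); it meets the y-axis at y = 0 (among the integer gridlines); every point of the x-axis in the box is on the surface.
Finally, assembling these constraints gives the stated polynomial.

3*x^2*z + 2*y^3 + 2*y*z^2 - 3*z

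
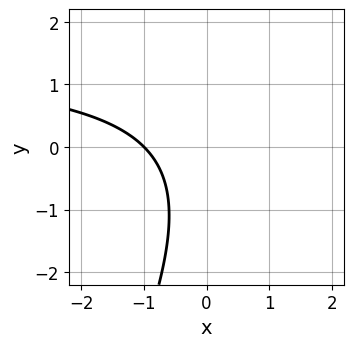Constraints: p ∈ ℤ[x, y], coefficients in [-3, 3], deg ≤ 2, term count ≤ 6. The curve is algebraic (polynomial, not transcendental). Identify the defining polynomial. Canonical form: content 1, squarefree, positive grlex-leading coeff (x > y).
First, degree: no degree-1 curve has this shape, so deg p = 2.
Then, from the visible intercepts: one x-axis crossing is at x = -1; the curve avoids every integer y-axis point in the box.
Finally, assembling these constraints gives the stated polynomial.

2*x*y - y^2 - 3*x - y - 3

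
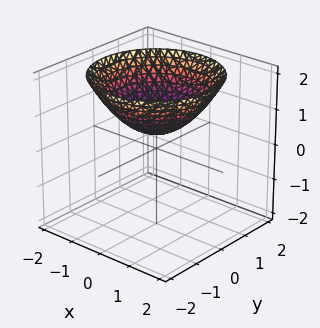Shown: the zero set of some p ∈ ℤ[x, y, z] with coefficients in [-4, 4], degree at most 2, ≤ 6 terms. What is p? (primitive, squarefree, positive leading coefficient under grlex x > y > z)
x^2 + y^2 - 2*z + 1

First, deg p = 2. A generic line meets the surface in up to 2 points.
Next, symmetries: the surface is invariant under rotation about z: p = q(x² + y², z).
Then, reading off the gridlines: no x-intercept at any integer in the box; it misses every integer gridline on the y-axis.
Finally, the integer polynomial consistent with all of this is the stated p.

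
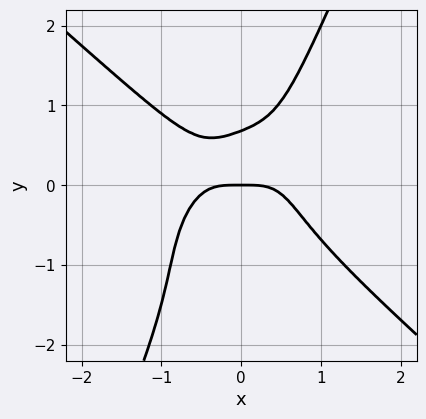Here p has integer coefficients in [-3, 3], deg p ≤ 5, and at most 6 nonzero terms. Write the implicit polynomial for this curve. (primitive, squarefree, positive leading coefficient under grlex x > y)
(a) The degree is 4 — a generic line meets the curve in up to 4 points.
(b) From the visible intercepts: it crosses the x-axis at the gridline x = 0; one y-axis crossing is at y = 0.
(c) Together with the visible shape, these determine p as stated.

2*x^4 + 2*x*y^3 - y^4 - y^2 + y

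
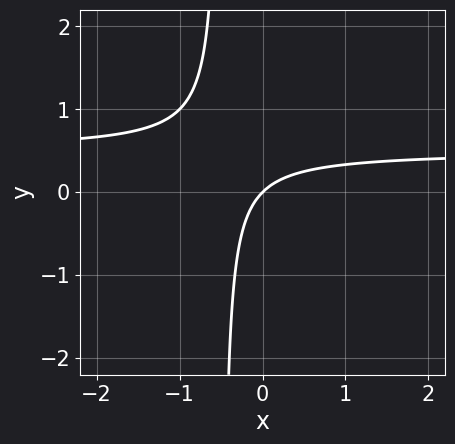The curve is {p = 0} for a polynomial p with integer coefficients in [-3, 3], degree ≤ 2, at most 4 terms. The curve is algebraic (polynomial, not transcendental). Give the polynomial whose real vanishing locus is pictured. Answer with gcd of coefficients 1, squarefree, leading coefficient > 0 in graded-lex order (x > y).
1. The degree is 2 — a generic line meets the curve in up to 2 points.
2. Against the integer gridlines: it meets the x-axis at x = 0 (among the integer gridlines); it meets the y-axis at y = 0 (among the integer gridlines).
3. The integer polynomial consistent with all of this is the stated p.

2*x*y - x + y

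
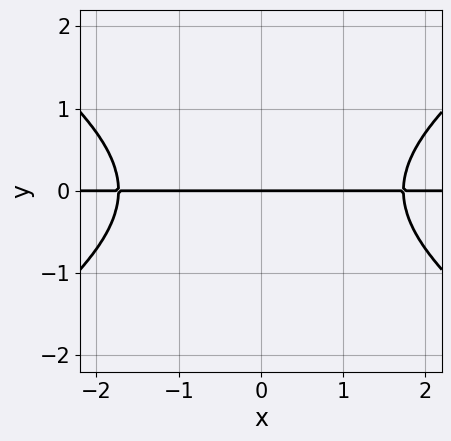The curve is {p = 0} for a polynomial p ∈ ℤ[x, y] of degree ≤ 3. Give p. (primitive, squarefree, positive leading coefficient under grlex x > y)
1. Degree: the shape is more complex than any degree-2 curve, so deg p = 3.
2. Symmetries: it's symmetric under x → −x, forcing even powers of x.
3. Observable constraints: one y-axis crossing is at y = 0; every point of the x-axis in the box is on the curve.
4. Solving for integer coefficients yields p as stated.

x^2*y - 2*y^3 - 3*y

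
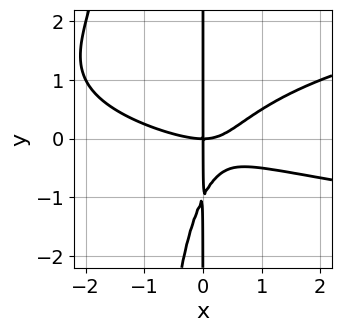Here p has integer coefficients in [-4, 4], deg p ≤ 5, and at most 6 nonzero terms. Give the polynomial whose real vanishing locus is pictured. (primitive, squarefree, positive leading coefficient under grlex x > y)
2*x^2*y^2 - x^3 - 2*x^2*y + 2*x*y^2 + 2*x*y

First, the degree is 4 — a generic line meets the curve in up to 4 points.
Then, from the axis intercepts and sections: the visible y-axis segment lies entirely on the curve; it meets the x-axis at x = 0 (among the integer gridlines).
Finally, together with the visible shape, these determine p as stated.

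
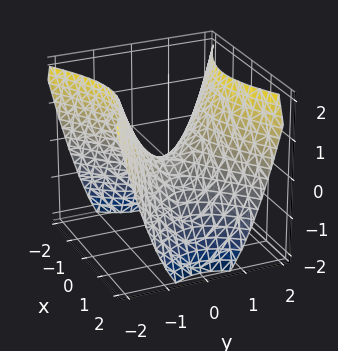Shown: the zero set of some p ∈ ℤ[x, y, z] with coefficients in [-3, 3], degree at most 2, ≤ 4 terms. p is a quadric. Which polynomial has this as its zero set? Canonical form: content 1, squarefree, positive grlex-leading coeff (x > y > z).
2*x^2 - 3*y^2 + 3*z

1. Degree: a saddle surface; a quadric, so deg p = 2.
2. Symmetries: the y ↦ −y reflection is a symmetry, so y appears only in even powers; mirror symmetry x ↦ −x ⇒ only even powers of x.
3. From the axis intercepts and sections: it crosses the z-axis at the gridline z = 0; it meets the x-axis at x = 0 (among the integer gridlines); one y-axis crossing is at y = 0.
4. Fitting integer coefficients to these (and the overall shape) gives p.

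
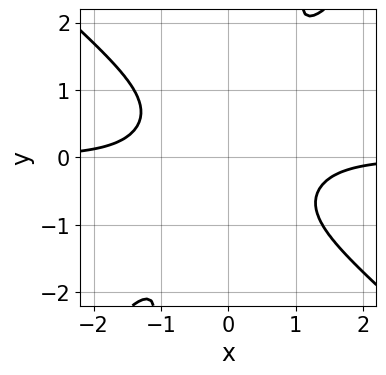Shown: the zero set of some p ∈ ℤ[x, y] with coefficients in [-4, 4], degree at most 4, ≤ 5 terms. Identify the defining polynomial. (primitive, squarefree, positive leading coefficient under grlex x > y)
First, the degree is 4 — no degree-3 curve has this shape.
Then, checking where it meets the axes: no x-intercept at any integer in the box; it misses every integer gridline on the y-axis.
Finally, these observations pin down the coefficients.

3*x^3*y - 3*x*y^3 + y^4 + 3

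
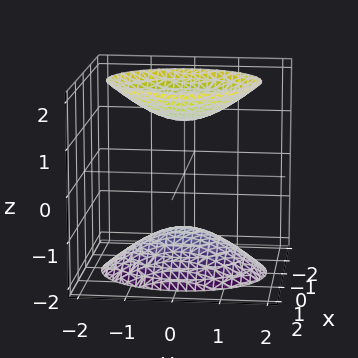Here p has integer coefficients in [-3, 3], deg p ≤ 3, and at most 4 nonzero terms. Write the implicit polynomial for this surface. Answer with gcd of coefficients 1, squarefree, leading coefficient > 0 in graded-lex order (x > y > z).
There are 2 components. Treating them together as one polynomial.
deg p = 2. Two separate bowl-shaped sheets opening away from each other; a quadric.
Symmetries: the z ↦ −z reflection is a symmetry, so z appears only in even powers; it's symmetric under y → −y, forcing even powers of y; it's symmetric under x → −x, forcing even powers of x.
Reading off the gridlines: no x-intercept at any integer in the box; no y-intercept at any integer in the box.
Together with the visible shape, these determine p as stated.

3*x^2 + 2*y^2 - 2*z^2 + 3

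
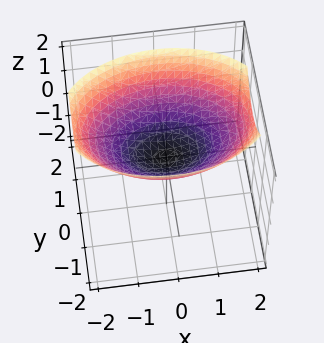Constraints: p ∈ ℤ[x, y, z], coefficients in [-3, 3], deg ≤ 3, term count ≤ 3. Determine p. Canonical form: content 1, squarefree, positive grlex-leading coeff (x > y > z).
1. The degree is 2 — a paraboloid; a quadric.
2. Symmetries: the y ↦ −y reflection is a symmetry, so y appears only in even powers; the x ↦ −x reflection is a symmetry, so x appears only in even powers.
3. Against the integer gridlines: it meets the y-axis at y = 0 (among the integer gridlines); it crosses the z-axis at the gridline z = 0.
4. Assembling these constraints gives the stated polynomial.

x^2 + 2*y^2 - 3*z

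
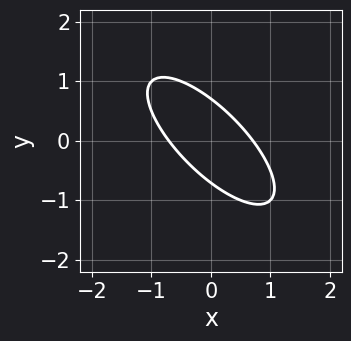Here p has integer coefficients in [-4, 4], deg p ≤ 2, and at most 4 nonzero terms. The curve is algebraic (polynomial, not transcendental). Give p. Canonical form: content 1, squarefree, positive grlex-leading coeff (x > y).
First, degree: a generic line meets the curve in up to 2 points, so deg p = 2.
Finally, matching integer coefficients to the picture gives p.

2*x^2 + 3*x*y + 2*y^2 - 1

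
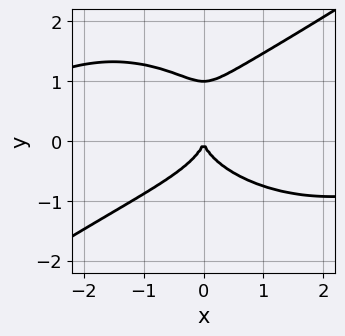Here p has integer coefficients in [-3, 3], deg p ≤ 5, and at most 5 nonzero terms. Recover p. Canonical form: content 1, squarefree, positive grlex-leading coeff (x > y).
First, the degree is 4 — no degree-3 curve has this shape.
Then, against the integer gridlines: the y-axis gridline crossings are at y ∈ {0, 1}; it meets the x-axis at x = 0 (among the integer gridlines).
Finally, the integer polynomial consistent with all of this is the stated p.

x^3*y - 3*y^4 + 3*y^3 + 3*x^2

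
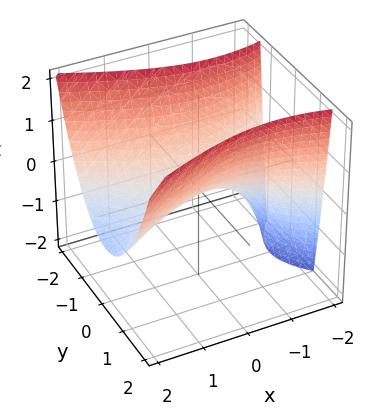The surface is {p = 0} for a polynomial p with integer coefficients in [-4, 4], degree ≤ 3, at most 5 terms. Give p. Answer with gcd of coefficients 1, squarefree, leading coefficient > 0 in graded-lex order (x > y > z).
x^2 + x*z - 3*y^2 + 3*z

(a) The degree is 2 — a generic line meets the surface in up to 2 points.
(b) Against the integer gridlines: it meets the y-axis at y = 0 (among the integer gridlines); it crosses the z-axis at the gridline z = 0; it crosses the x-axis at the gridline x = 0.
(c) Putting this together gives p.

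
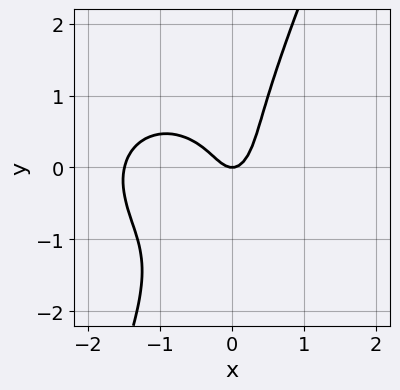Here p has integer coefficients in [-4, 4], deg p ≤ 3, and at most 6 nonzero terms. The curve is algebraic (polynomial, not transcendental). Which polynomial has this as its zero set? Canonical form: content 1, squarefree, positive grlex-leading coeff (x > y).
(a) The degree is 3 — a generic line meets the curve in up to 3 points.
(b) Against the integer gridlines: it meets the y-axis at y = 0 (among the integer gridlines); it meets the x-axis at x = 0 (among the integer gridlines).
(c) Fitting integer coefficients to these (and the overall shape) gives p.

2*x^3 + 2*x*y^2 - y^3 + 3*x^2 - y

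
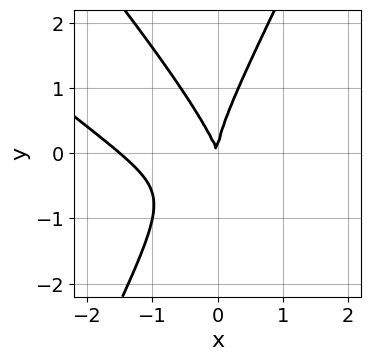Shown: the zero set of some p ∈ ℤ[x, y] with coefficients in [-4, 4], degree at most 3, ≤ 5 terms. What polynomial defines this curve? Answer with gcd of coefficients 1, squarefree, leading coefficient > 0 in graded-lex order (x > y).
2*x^3 + 3*x^2*y - y^3 + 3*x^2 + x*y

(a) The degree is 3 — a generic line meets the curve in up to 3 points.
(b) Reading off the gridlines: it meets the x-axis at x = 0 (among the integer gridlines); it meets the y-axis at y = 0 (among the integer gridlines).
(c) Putting this together gives p.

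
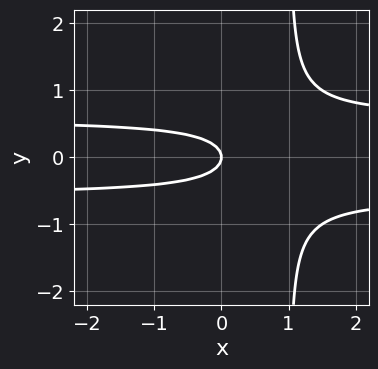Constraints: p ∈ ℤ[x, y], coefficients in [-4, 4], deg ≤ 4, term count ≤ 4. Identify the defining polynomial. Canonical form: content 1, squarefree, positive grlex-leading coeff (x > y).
3*x*y^2 - 3*y^2 - x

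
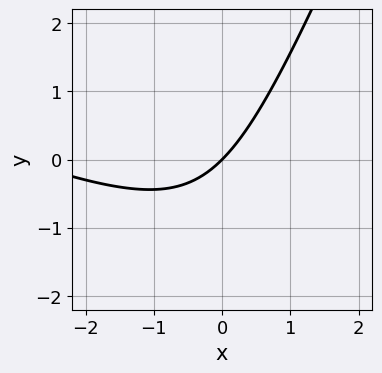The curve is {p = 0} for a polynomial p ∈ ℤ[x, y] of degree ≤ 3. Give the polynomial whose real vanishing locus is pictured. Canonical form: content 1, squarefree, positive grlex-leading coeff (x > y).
x^2 + 2*x*y - y^2 + 3*x - 3*y

deg p = 2. A generic line meets the curve in up to 2 points.
Checking where it meets the axes: it crosses the x-axis at the gridline x = 0; it crosses the y-axis at the gridline y = 0.
Together with the visible shape, these determine p as stated.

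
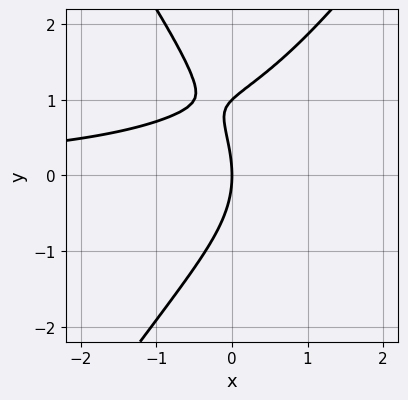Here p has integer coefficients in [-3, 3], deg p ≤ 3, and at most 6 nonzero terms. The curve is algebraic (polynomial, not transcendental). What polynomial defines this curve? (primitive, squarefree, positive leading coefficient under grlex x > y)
1. The degree is 3 — a generic line meets the curve in up to 3 points.
2. From the axis intercepts and sections: it meets the x-axis at x = 0 (among the integer gridlines); among the integer gridlines, it crosses the y-axis at y ∈ {0, 1}.
3. Together with the visible shape, these determine p as stated.

2*x^2*y - y^3 - 2*x*y + y^2 + 3*x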